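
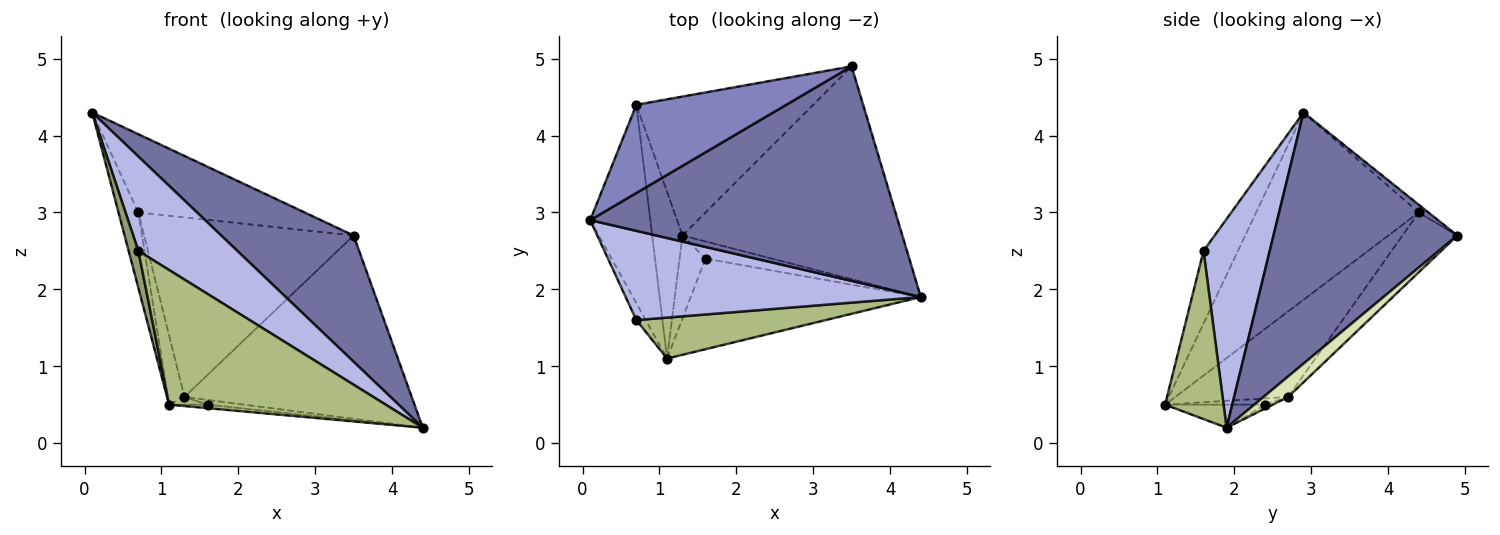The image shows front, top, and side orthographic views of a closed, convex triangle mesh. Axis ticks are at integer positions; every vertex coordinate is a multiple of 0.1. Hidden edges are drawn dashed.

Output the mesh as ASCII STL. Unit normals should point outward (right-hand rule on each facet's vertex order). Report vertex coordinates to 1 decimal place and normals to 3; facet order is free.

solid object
 facet normal 0.576 -0.415 0.705
  outer loop
   vertex 3.5 4.9 2.7
   vertex 0.1 2.9 4.3
   vertex 4.4 1.9 0.2
  endloop
 endfacet
 facet normal -0.038 0.663 0.747
  outer loop
   vertex 0.7 4.4 3.0
   vertex 0.1 2.9 4.3
   vertex 3.5 4.9 2.7
  endloop
 endfacet
 facet normal -0.946 0.115 -0.304
  outer loop
   vertex 0.7 4.4 3.0
   vertex 1.1 1.1 0.5
   vertex 0.1 2.9 4.3
  endloop
 endfacet
 facet normal 0.437 -0.654 0.618
  outer loop
   vertex 0.7 1.6 2.5
   vertex 4.4 1.9 0.2
   vertex 0.1 2.9 4.3
  endloop
 endfacet
 facet normal -0.955 -0.270 -0.124
  outer loop
   vertex 0.7 1.6 2.5
   vertex 0.1 2.9 4.3
   vertex 1.1 1.1 0.5
  endloop
 endfacet
 facet normal 0.250 -0.926 0.282
  outer loop
   vertex 0.7 1.6 2.5
   vertex 1.1 1.1 0.5
   vertex 4.4 1.9 0.2
  endloop
 endfacet
 facet normal -0.934 0.137 -0.331
  outer loop
   vertex 1.3 2.7 0.6
   vertex 1.1 1.1 0.5
   vertex 0.7 4.4 3.0
  endloop
 endfacet
 facet normal 0.070 0.651 -0.756
  outer loop
   vertex 1.3 2.7 0.6
   vertex 3.5 4.9 2.7
   vertex 4.4 1.9 0.2
  endloop
 endfacet
 facet normal -0.203 0.775 -0.599
  outer loop
   vertex 1.3 2.7 0.6
   vertex 0.7 4.4 3.0
   vertex 3.5 4.9 2.7
  endloop
 endfacet
 facet normal -0.100 0.038 -0.994
  outer loop
   vertex 1.6 2.4 0.5
   vertex 4.4 1.9 0.2
   vertex 1.1 1.1 0.5
  endloop
 endfacet
 facet normal -0.056 0.265 -0.963
  outer loop
   vertex 1.6 2.4 0.5
   vertex 1.3 2.7 0.6
   vertex 4.4 1.9 0.2
  endloop
 endfacet
 facet normal -0.233 0.090 -0.968
  outer loop
   vertex 1.6 2.4 0.5
   vertex 1.1 1.1 0.5
   vertex 1.3 2.7 0.6
  endloop
 endfacet
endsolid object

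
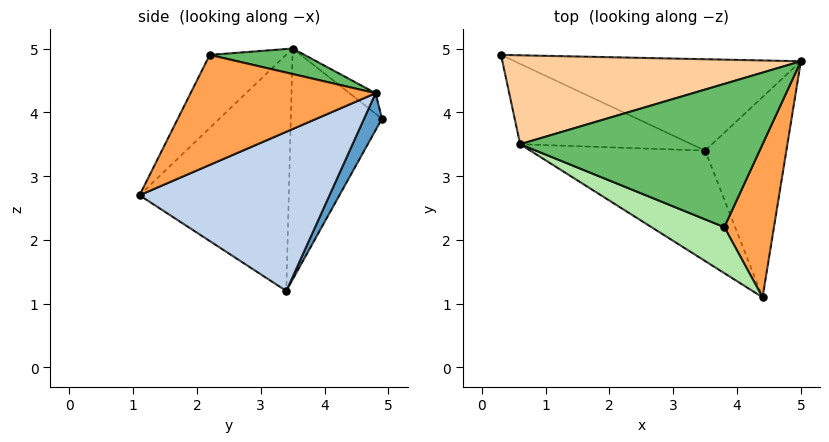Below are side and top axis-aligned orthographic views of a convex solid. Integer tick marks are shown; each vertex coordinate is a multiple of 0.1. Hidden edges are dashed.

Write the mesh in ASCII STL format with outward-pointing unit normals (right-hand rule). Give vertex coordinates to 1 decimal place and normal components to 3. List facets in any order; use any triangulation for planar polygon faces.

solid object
 facet normal 0.056 0.899 -0.433
  outer loop
   vertex 3.5 3.4 1.2
   vertex 0.3 4.9 3.9
   vertex 5.0 4.8 4.3
  endloop
 endfacet
 facet normal 0.890 0.052 -0.454
  outer loop
   vertex 3.5 3.4 1.2
   vertex 5.0 4.8 4.3
   vertex 4.4 1.1 2.7
  endloop
 endfacet
 facet normal 0.867 -0.310 0.391
  outer loop
   vertex 3.8 2.2 4.9
   vertex 4.4 1.1 2.7
   vertex 5.0 4.8 4.3
  endloop
 endfacet
 facet normal -0.054 0.610 0.791
  outer loop
   vertex 0.6 3.5 5.0
   vertex 5.0 4.8 4.3
   vertex 0.3 4.9 3.9
  endloop
 endfacet
 facet normal 0.103 0.178 0.979
  outer loop
   vertex 0.6 3.5 5.0
   vertex 3.8 2.2 4.9
   vertex 5.0 4.8 4.3
  endloop
 endfacet
 facet normal -0.344 -0.874 0.343
  outer loop
   vertex 0.6 3.5 5.0
   vertex 4.4 1.1 2.7
   vertex 3.8 2.2 4.9
  endloop
 endfacet
 facet normal -0.676 -0.539 -0.502
  outer loop
   vertex 0.6 3.5 5.0
   vertex 0.3 4.9 3.9
   vertex 3.5 3.4 1.2
  endloop
 endfacet
 facet normal -0.658 -0.575 -0.487
  outer loop
   vertex 0.6 3.5 5.0
   vertex 3.5 3.4 1.2
   vertex 4.4 1.1 2.7
  endloop
 endfacet
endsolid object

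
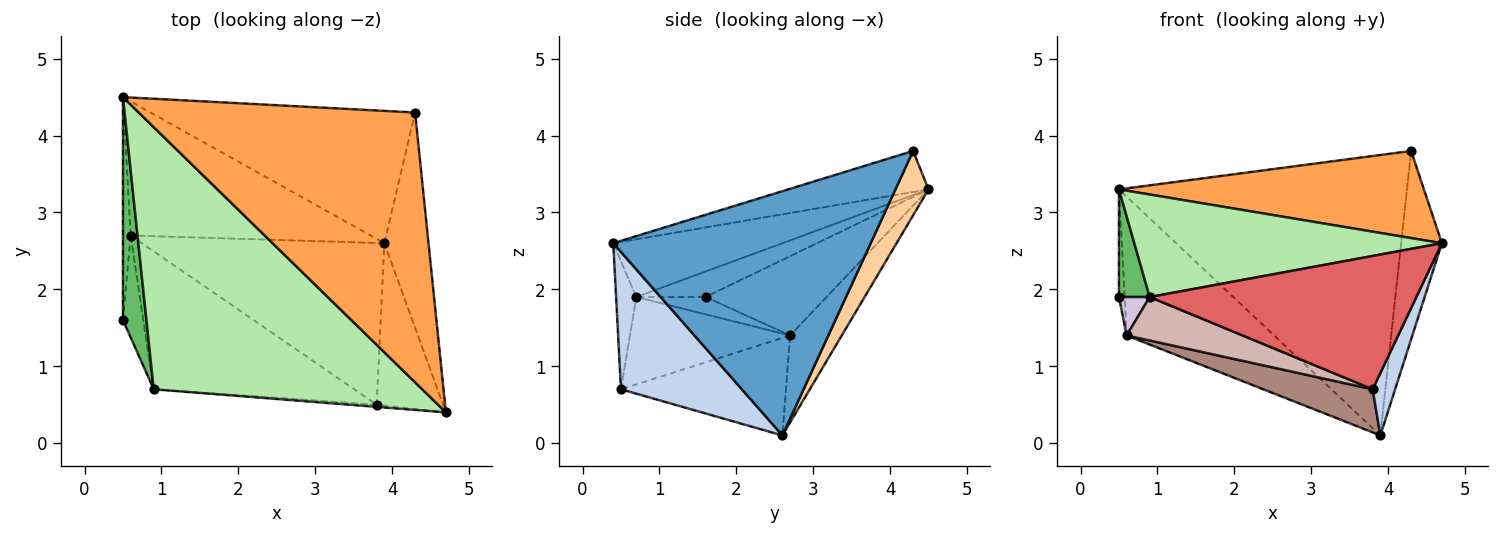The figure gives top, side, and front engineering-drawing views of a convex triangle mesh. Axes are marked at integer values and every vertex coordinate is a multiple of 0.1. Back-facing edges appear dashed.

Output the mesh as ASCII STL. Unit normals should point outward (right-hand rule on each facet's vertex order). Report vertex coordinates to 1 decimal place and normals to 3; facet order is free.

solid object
 facet normal 0.972 0.154 -0.176
  outer loop
   vertex 3.9 2.6 0.1
   vertex 4.3 4.3 3.8
   vertex 4.7 0.4 2.6
  endloop
 endfacet
 facet normal 0.888 -0.165 -0.429
  outer loop
   vertex 3.8 0.5 0.7
   vertex 3.9 2.6 0.1
   vertex 4.7 0.4 2.6
  endloop
 endfacet
 facet normal -0.140 -0.304 0.942
  outer loop
   vertex 0.5 4.5 3.3
   vertex 4.7 0.4 2.6
   vertex 4.3 4.3 3.8
  endloop
 endfacet
 facet normal 0.103 0.900 -0.424
  outer loop
   vertex 0.5 4.5 3.3
   vertex 4.3 4.3 3.8
   vertex 3.9 2.6 0.1
  endloop
 endfacet
 facet normal -0.699 -0.311 0.644
  outer loop
   vertex 0.9 0.7 1.9
   vertex 0.5 4.5 3.3
   vertex 0.5 1.6 1.9
  endloop
 endfacet
 facet normal -0.196 -0.357 0.913
  outer loop
   vertex 0.9 0.7 1.9
   vertex 4.7 0.4 2.6
   vertex 0.5 4.5 3.3
  endloop
 endfacet
 facet normal -0.076 -0.997 -0.017
  outer loop
   vertex 0.9 0.7 1.9
   vertex 3.8 0.5 0.7
   vertex 4.7 0.4 2.6
  endloop
 endfacet
 facet normal -0.994 0.047 -0.096
  outer loop
   vertex 0.6 2.7 1.4
   vertex 0.5 1.6 1.9
   vertex 0.5 4.5 3.3
  endloop
 endfacet
 facet normal -0.244 0.698 -0.674
  outer loop
   vertex 0.6 2.7 1.4
   vertex 0.5 4.5 3.3
   vertex 3.9 2.6 0.1
  endloop
 endfacet
 facet normal -0.622 -0.276 -0.733
  outer loop
   vertex 0.6 2.7 1.4
   vertex 0.9 0.7 1.9
   vertex 0.5 1.6 1.9
  endloop
 endfacet
 facet normal -0.362 -0.240 -0.901
  outer loop
   vertex 0.6 2.7 1.4
   vertex 3.9 2.6 0.1
   vertex 3.8 0.5 0.7
  endloop
 endfacet
 facet normal -0.384 -0.278 -0.881
  outer loop
   vertex 0.6 2.7 1.4
   vertex 3.8 0.5 0.7
   vertex 0.9 0.7 1.9
  endloop
 endfacet
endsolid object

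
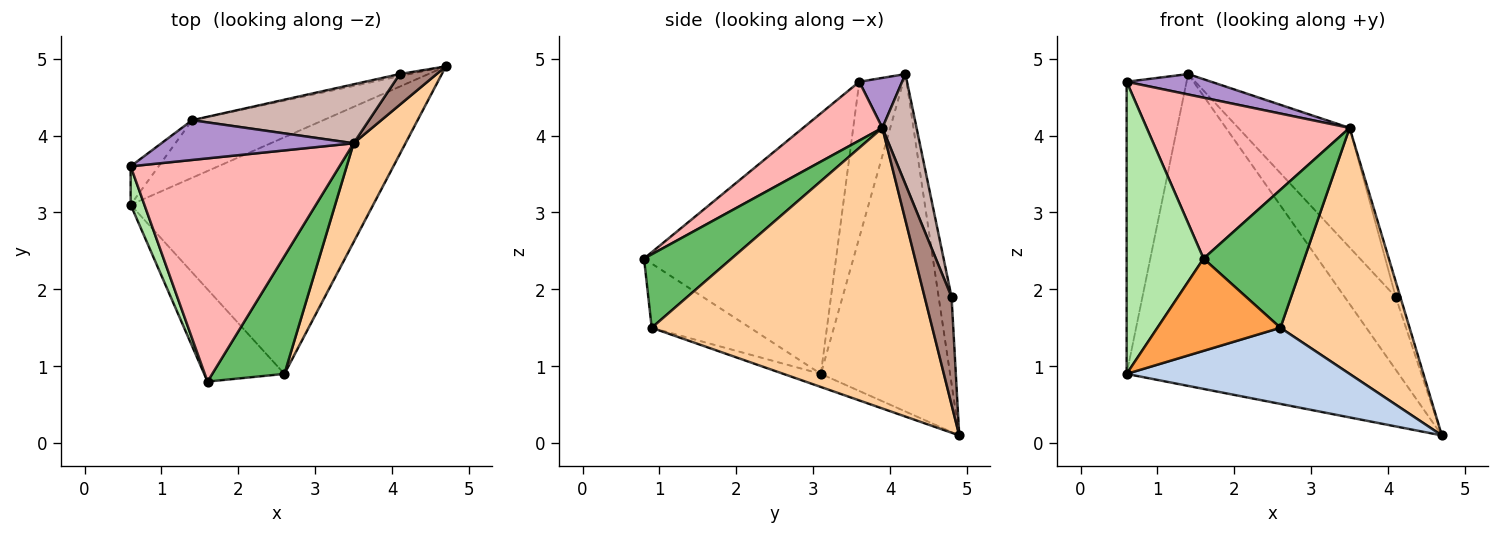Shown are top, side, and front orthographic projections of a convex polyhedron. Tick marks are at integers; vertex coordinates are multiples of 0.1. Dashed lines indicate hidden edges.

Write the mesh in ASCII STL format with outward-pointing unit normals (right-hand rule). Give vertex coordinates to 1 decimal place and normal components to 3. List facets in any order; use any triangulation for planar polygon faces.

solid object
 facet normal -0.423 0.891 -0.164
  outer loop
   vertex 1.4 4.2 4.8
   vertex 4.7 4.9 0.1
   vertex 0.6 3.1 0.9
  endloop
 endfacet
 facet normal -0.051 -0.306 -0.951
  outer loop
   vertex 2.6 0.9 1.5
   vertex 0.6 3.1 0.9
   vertex 4.7 4.9 0.1
  endloop
 endfacet
 facet normal -0.492 -0.615 -0.615
  outer loop
   vertex 2.6 0.9 1.5
   vertex 1.6 0.8 2.4
   vertex 0.6 3.1 0.9
  endloop
 endfacet
 facet normal 0.896 -0.412 0.166
  outer loop
   vertex 2.6 0.9 1.5
   vertex 4.7 4.9 0.1
   vertex 3.5 3.9 4.1
  endloop
 endfacet
 facet normal 0.551 -0.635 0.542
  outer loop
   vertex 2.6 0.9 1.5
   vertex 3.5 3.9 4.1
   vertex 1.6 0.8 2.4
  endloop
 endfacet
 facet normal -0.927 -0.371 0.049
  outer loop
   vertex 0.6 3.6 4.7
   vertex 0.6 3.1 0.9
   vertex 1.6 0.8 2.4
  endloop
 endfacet
 facet normal -0.588 0.802 -0.106
  outer loop
   vertex 0.6 3.6 4.7
   vertex 1.4 4.2 4.8
   vertex 0.6 3.1 0.9
  endloop
 endfacet
 facet normal 0.223 -0.570 0.791
  outer loop
   vertex 0.6 3.6 4.7
   vertex 1.6 0.8 2.4
   vertex 3.5 3.9 4.1
  endloop
 endfacet
 facet normal 0.225 -0.445 0.867
  outer loop
   vertex 0.6 3.6 4.7
   vertex 3.5 3.9 4.1
   vertex 1.4 4.2 4.8
  endloop
 endfacet
 facet normal -0.245 0.969 -0.028
  outer loop
   vertex 4.1 4.8 1.9
   vertex 4.7 4.9 0.1
   vertex 1.4 4.2 4.8
  endloop
 endfacet
 facet normal 0.934 0.160 0.320
  outer loop
   vertex 4.1 4.8 1.9
   vertex 3.5 3.9 4.1
   vertex 4.7 4.9 0.1
  endloop
 endfacet
 facet normal 0.266 0.865 0.426
  outer loop
   vertex 4.1 4.8 1.9
   vertex 1.4 4.2 4.8
   vertex 3.5 3.9 4.1
  endloop
 endfacet
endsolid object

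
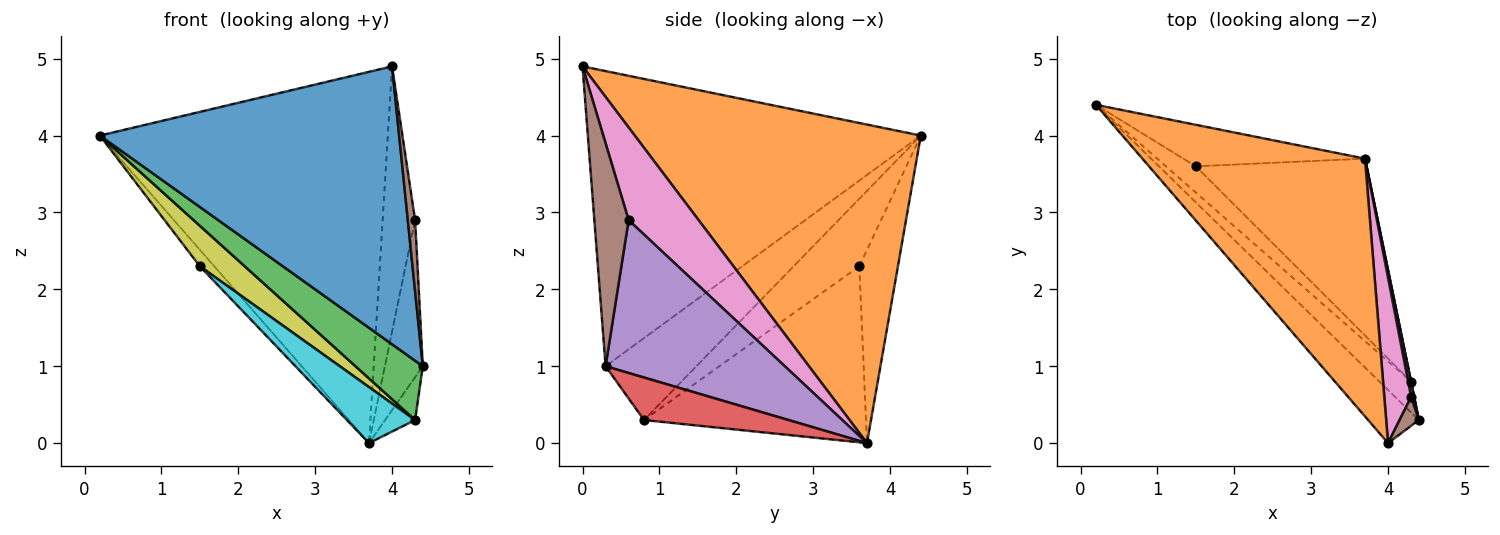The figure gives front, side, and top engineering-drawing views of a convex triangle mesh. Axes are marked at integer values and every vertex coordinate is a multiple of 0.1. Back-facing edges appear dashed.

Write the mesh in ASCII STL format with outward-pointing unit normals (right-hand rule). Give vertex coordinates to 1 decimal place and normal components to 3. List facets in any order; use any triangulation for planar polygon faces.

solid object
 facet normal -0.738 -0.663 -0.127
  outer loop
   vertex 4.0 0.0 4.9
   vertex 0.2 4.4 4.0
   vertex 4.4 0.3 1.0
  endloop
 endfacet
 facet normal 0.632 0.636 0.442
  outer loop
   vertex 4.0 0.0 4.9
   vertex 3.7 3.7 0.0
   vertex 0.2 4.4 4.0
  endloop
 endfacet
 facet normal -0.767 -0.569 -0.297
  outer loop
   vertex 4.3 0.8 0.3
   vertex 4.4 0.3 1.0
   vertex 0.2 4.4 4.0
  endloop
 endfacet
 facet normal 0.979 0.203 0.005
  outer loop
   vertex 4.3 0.8 0.3
   vertex 3.7 3.7 0.0
   vertex 4.4 0.3 1.0
  endloop
 endfacet
 facet normal 0.978 0.207 0.019
  outer loop
   vertex 4.3 0.6 2.9
   vertex 4.4 0.3 1.0
   vertex 3.7 3.7 0.0
  endloop
 endfacet
 facet normal 0.975 -0.207 0.084
  outer loop
   vertex 4.3 0.6 2.9
   vertex 4.0 0.0 4.9
   vertex 4.4 0.3 1.0
  endloop
 endfacet
 facet normal 0.877 0.407 0.254
  outer loop
   vertex 4.3 0.6 2.9
   vertex 3.7 3.7 0.0
   vertex 4.0 0.0 4.9
  endloop
 endfacet
 facet normal -0.703 0.262 -0.661
  outer loop
   vertex 1.5 3.6 2.3
   vertex 0.2 4.4 4.0
   vertex 3.7 3.7 0.0
  endloop
 endfacet
 facet normal -0.775 -0.530 -0.344
  outer loop
   vertex 1.5 3.6 2.3
   vertex 4.3 0.8 0.3
   vertex 0.2 4.4 4.0
  endloop
 endfacet
 facet normal -0.701 -0.215 -0.680
  outer loop
   vertex 1.5 3.6 2.3
   vertex 3.7 3.7 0.0
   vertex 4.3 0.8 0.3
  endloop
 endfacet
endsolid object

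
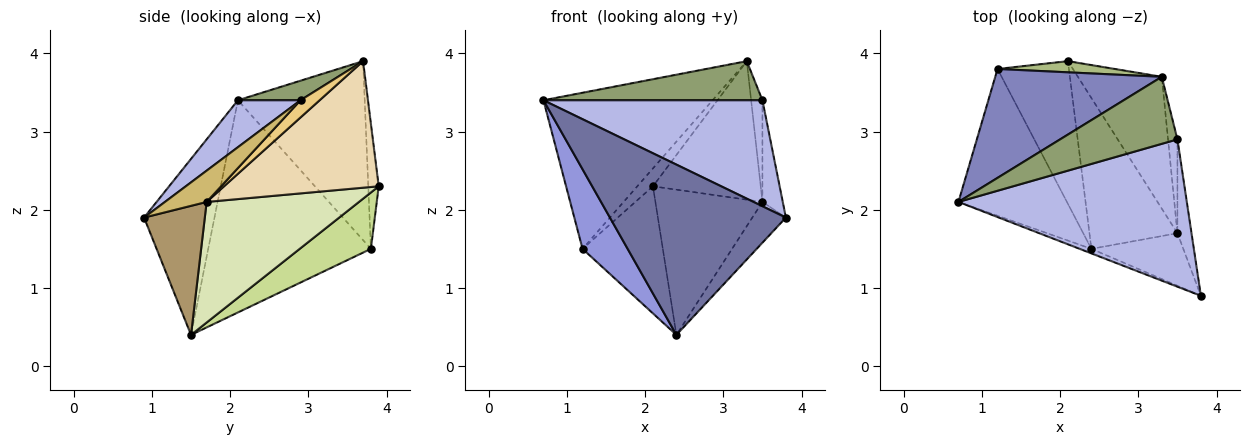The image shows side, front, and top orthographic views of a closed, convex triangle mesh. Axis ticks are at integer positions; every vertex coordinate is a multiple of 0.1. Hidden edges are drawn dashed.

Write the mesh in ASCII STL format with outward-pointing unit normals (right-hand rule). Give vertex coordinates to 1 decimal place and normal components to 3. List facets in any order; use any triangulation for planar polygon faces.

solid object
 facet normal -0.371 -0.928 -0.025
  outer loop
   vertex 2.4 1.5 0.4
   vertex 3.8 0.9 1.9
   vertex 0.7 2.1 3.4
  endloop
 endfacet
 facet normal -0.524 0.699 0.487
  outer loop
   vertex 1.2 3.8 1.5
   vertex 0.7 2.1 3.4
   vertex 3.3 3.7 3.9
  endloop
 endfacet
 facet normal -0.864 -0.240 -0.442
  outer loop
   vertex 1.2 3.8 1.5
   vertex 2.4 1.5 0.4
   vertex 0.7 2.1 3.4
  endloop
 endfacet
 facet normal 0.165 -0.576 0.801
  outer loop
   vertex 3.5 2.9 3.4
   vertex 0.7 2.1 3.4
   vertex 3.8 0.9 1.9
  endloop
 endfacet
 facet normal 0.142 -0.499 0.855
  outer loop
   vertex 3.5 2.9 3.4
   vertex 3.3 3.7 3.9
   vertex 0.7 2.1 3.4
  endloop
 endfacet
 facet normal -0.492 0.738 0.461
  outer loop
   vertex 2.1 3.9 2.3
   vertex 1.2 3.8 1.5
   vertex 3.3 3.7 3.9
  endloop
 endfacet
 facet normal 0.508 0.573 -0.643
  outer loop
   vertex 2.1 3.9 2.3
   vertex 2.4 1.5 0.4
   vertex 1.2 3.8 1.5
  endloop
 endfacet
 facet normal 0.703 0.494 -0.513
  outer loop
   vertex 3.5 1.7 2.1
   vertex 2.4 1.5 0.4
   vertex 2.1 3.9 2.3
  endloop
 endfacet
 facet normal 0.743 0.411 -0.529
  outer loop
   vertex 3.5 1.7 2.1
   vertex 3.8 0.9 1.9
   vertex 2.4 1.5 0.4
  endloop
 endfacet
 facet normal 0.833 0.406 -0.375
  outer loop
   vertex 3.5 1.7 2.1
   vertex 3.5 2.9 3.4
   vertex 3.8 0.9 1.9
  endloop
 endfacet
 facet normal 0.779 0.460 -0.425
  outer loop
   vertex 3.5 1.7 2.1
   vertex 3.3 3.7 3.9
   vertex 3.5 2.9 3.4
  endloop
 endfacet
 facet normal 0.721 0.502 -0.478
  outer loop
   vertex 3.5 1.7 2.1
   vertex 2.1 3.9 2.3
   vertex 3.3 3.7 3.9
  endloop
 endfacet
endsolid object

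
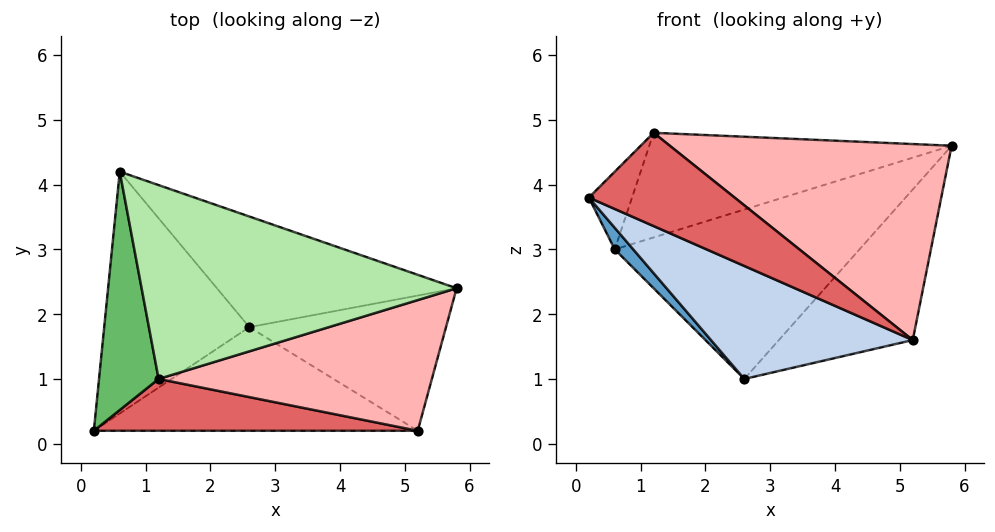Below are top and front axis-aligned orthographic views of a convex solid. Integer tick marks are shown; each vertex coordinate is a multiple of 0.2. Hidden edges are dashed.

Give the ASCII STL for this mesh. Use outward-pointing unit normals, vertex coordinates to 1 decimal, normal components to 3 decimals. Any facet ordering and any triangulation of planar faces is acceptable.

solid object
 facet normal -0.741 -0.060 -0.669
  outer loop
   vertex 2.6 1.8 1.0
   vertex 0.2 0.2 3.8
   vertex 0.6 4.2 3.0
  endloop
 endfacet
 facet normal -0.285 -0.706 -0.648
  outer loop
   vertex 2.6 1.8 1.0
   vertex 5.2 0.2 1.6
   vertex 0.2 0.2 3.8
  endloop
 endfacet
 facet normal 0.416 0.761 -0.497
  outer loop
   vertex 2.6 1.8 1.0
   vertex 0.6 4.2 3.0
   vertex 5.8 2.4 4.6
  endloop
 endfacet
 facet normal 0.522 0.635 -0.570
  outer loop
   vertex 2.6 1.8 1.0
   vertex 5.8 2.4 4.6
   vertex 5.2 0.2 1.6
  endloop
 endfacet
 facet normal -0.768 0.199 0.609
  outer loop
   vertex 1.2 1.0 4.8
   vertex 0.6 4.2 3.0
   vertex 0.2 0.2 3.8
  endloop
 endfacet
 facet normal -0.106 0.472 0.875
  outer loop
   vertex 1.2 1.0 4.8
   vertex 5.8 2.4 4.6
   vertex 0.6 4.2 3.0
  endloop
 endfacet
 facet normal 0.209 -0.855 0.475
  outer loop
   vertex 1.2 1.0 4.8
   vertex 0.2 0.2 3.8
   vertex 5.2 0.2 1.6
  endloop
 endfacet
 facet normal 0.267 -0.802 0.535
  outer loop
   vertex 1.2 1.0 4.8
   vertex 5.2 0.2 1.6
   vertex 5.8 2.4 4.6
  endloop
 endfacet
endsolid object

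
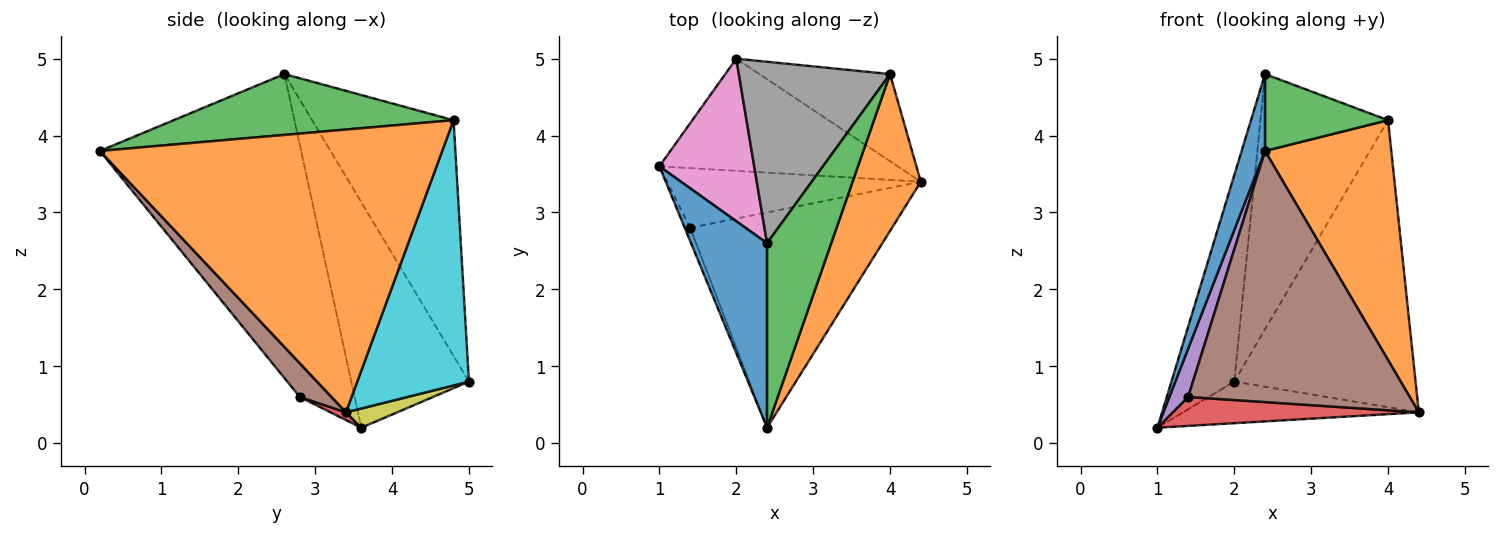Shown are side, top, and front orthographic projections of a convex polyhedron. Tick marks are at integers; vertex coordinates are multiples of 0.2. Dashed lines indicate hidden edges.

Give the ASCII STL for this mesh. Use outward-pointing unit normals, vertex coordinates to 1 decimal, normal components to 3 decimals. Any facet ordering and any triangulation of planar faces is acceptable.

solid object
 facet normal -0.957 -0.111 0.267
  outer loop
   vertex 2.4 2.6 4.8
   vertex 1.0 3.6 0.2
   vertex 2.4 0.2 3.8
  endloop
 endfacet
 facet normal 0.915 -0.337 0.221
  outer loop
   vertex 4.0 4.8 4.2
   vertex 2.4 0.2 3.8
   vertex 4.4 3.4 0.4
  endloop
 endfacet
 facet normal 0.659 -0.289 0.695
  outer loop
   vertex 4.0 4.8 4.2
   vertex 2.4 2.6 4.8
   vertex 2.4 0.2 3.8
  endloop
 endfacet
 facet normal 0.027 -0.436 -0.899
  outer loop
   vertex 1.4 2.8 0.6
   vertex 1.0 3.6 0.2
   vertex 4.4 3.4 0.4
  endloop
 endfacet
 facet normal -0.857 -0.496 -0.135
  outer loop
   vertex 1.4 2.8 0.6
   vertex 2.4 0.2 3.8
   vertex 1.0 3.6 0.2
  endloop
 endfacet
 facet normal 0.108 -0.755 -0.647
  outer loop
   vertex 1.4 2.8 0.6
   vertex 4.4 3.4 0.4
   vertex 2.4 0.2 3.8
  endloop
 endfacet
 facet normal -0.827 0.442 0.348
  outer loop
   vertex 2.0 5.0 0.8
   vertex 1.0 3.6 0.2
   vertex 2.4 2.6 4.8
  endloop
 endfacet
 facet normal -0.670 0.605 0.430
  outer loop
   vertex 2.0 5.0 0.8
   vertex 2.4 2.6 4.8
   vertex 4.0 4.8 4.2
  endloop
 endfacet
 facet normal 0.075 0.347 -0.935
  outer loop
   vertex 2.0 5.0 0.8
   vertex 4.4 3.4 0.4
   vertex 1.0 3.6 0.2
  endloop
 endfacet
 facet normal 0.508 0.824 -0.250
  outer loop
   vertex 2.0 5.0 0.8
   vertex 4.0 4.8 4.2
   vertex 4.4 3.4 0.4
  endloop
 endfacet
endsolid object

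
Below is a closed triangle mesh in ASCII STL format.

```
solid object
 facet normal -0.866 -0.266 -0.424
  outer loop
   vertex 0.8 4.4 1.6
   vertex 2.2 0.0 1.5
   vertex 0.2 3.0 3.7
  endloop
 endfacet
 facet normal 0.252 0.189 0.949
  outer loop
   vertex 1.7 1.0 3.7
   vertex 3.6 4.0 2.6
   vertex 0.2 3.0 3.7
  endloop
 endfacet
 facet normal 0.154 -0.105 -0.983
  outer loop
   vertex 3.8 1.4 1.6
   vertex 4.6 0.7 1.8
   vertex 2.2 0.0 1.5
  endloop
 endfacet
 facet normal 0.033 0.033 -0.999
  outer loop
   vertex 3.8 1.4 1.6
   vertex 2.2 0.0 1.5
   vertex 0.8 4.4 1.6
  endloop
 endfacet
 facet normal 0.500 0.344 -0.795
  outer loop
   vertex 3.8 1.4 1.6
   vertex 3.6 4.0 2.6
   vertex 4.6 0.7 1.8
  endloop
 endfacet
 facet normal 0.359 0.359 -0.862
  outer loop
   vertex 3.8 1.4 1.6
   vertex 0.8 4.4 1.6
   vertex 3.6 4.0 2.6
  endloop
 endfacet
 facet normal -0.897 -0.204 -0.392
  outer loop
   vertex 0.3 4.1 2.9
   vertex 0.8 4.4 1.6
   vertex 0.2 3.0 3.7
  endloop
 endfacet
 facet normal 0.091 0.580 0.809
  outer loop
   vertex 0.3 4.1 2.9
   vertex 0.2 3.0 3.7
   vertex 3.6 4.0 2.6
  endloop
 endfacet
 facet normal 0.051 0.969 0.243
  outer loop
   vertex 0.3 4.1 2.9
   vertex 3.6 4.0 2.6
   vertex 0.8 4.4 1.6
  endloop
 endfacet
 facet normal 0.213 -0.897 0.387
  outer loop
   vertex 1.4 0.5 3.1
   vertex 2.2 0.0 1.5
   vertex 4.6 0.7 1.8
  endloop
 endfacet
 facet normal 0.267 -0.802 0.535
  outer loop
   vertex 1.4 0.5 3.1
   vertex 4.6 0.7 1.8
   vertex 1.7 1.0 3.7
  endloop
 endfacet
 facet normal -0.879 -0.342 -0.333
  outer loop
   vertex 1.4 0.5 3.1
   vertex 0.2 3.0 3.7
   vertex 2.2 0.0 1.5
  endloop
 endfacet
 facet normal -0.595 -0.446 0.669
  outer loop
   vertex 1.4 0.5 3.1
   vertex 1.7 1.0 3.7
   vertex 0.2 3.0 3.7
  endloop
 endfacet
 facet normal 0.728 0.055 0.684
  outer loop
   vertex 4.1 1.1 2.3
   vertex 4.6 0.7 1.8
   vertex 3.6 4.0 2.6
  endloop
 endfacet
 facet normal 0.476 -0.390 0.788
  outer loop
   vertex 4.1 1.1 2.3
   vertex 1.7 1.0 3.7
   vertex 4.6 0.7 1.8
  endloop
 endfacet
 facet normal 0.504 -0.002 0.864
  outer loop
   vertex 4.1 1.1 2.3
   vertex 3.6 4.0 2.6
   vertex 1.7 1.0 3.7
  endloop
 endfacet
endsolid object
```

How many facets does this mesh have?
16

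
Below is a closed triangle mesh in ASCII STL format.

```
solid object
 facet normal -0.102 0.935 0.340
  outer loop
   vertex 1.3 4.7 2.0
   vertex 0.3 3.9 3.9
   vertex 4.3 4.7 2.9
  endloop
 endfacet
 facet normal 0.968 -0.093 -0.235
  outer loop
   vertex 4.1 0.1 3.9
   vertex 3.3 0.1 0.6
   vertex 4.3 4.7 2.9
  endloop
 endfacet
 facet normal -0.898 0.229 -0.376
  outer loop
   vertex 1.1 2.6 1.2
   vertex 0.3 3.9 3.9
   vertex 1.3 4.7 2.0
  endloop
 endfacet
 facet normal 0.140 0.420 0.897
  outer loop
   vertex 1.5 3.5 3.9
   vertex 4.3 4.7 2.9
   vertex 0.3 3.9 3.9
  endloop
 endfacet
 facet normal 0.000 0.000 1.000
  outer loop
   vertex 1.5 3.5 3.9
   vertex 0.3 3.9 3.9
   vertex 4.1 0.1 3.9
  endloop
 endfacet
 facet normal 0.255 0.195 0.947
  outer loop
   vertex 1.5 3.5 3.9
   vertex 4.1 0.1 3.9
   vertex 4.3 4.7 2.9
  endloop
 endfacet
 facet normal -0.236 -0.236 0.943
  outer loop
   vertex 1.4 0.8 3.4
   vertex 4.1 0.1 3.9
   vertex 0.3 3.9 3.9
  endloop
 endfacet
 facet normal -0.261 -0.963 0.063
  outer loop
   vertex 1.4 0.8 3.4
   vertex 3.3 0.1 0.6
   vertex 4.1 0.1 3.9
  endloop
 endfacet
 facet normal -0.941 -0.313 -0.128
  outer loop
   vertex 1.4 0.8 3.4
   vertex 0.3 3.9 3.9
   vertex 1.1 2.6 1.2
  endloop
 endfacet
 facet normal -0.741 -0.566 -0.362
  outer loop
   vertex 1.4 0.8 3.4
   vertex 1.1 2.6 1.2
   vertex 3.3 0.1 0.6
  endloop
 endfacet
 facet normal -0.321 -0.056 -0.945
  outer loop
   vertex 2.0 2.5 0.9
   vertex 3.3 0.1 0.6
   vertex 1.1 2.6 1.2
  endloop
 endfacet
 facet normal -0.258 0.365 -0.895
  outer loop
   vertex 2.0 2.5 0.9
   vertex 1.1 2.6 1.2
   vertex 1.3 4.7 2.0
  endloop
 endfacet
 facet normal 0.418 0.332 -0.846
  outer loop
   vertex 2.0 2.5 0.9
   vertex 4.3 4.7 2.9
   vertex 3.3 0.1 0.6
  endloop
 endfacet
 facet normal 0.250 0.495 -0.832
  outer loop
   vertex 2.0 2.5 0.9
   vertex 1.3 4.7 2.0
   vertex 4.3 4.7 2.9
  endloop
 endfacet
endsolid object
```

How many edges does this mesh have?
21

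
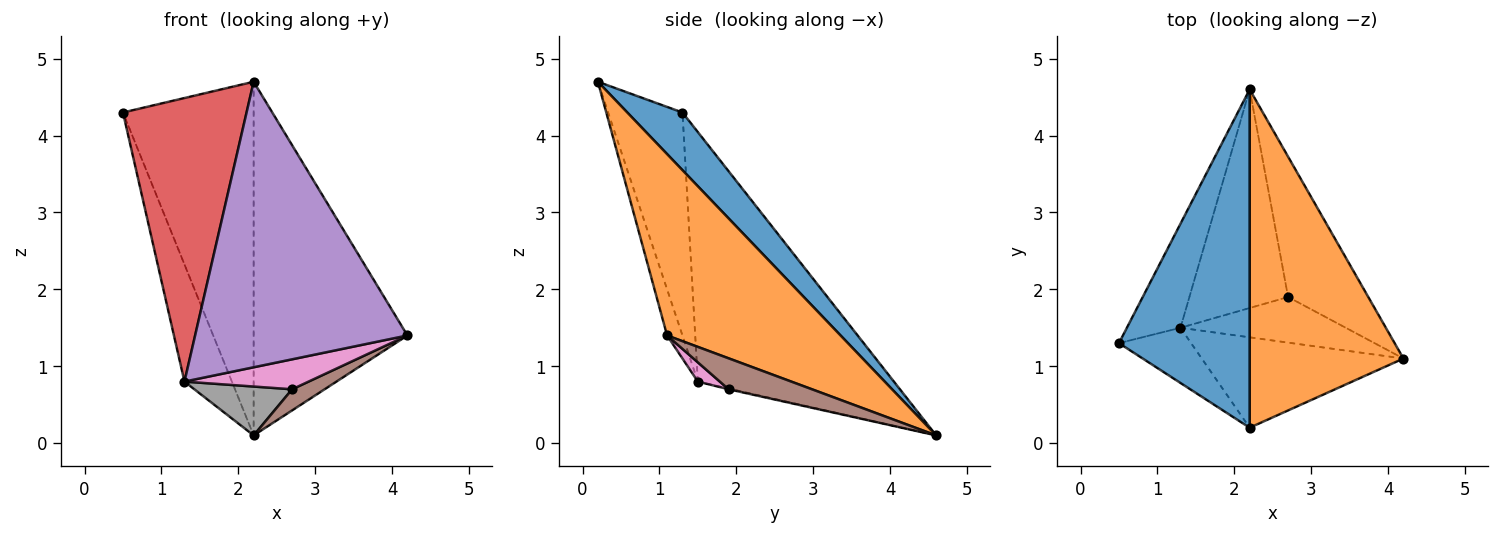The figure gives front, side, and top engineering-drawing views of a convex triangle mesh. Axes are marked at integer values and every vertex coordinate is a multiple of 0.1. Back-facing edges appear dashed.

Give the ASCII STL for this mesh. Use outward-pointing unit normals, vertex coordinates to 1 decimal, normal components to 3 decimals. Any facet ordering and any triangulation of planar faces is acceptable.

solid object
 facet normal 0.292 0.691 0.661
  outer loop
   vertex 2.2 0.2 4.7
   vertex 2.2 4.6 0.1
   vertex 0.5 1.3 4.3
  endloop
 endfacet
 facet normal 0.632 0.560 0.536
  outer loop
   vertex 2.2 0.2 4.7
   vertex 4.2 1.1 1.4
   vertex 2.2 4.6 0.1
  endloop
 endfacet
 facet normal -0.951 0.230 -0.204
  outer loop
   vertex 1.3 1.5 0.8
   vertex 0.5 1.3 4.3
   vertex 2.2 4.6 0.1
  endloop
 endfacet
 facet normal -0.508 -0.845 -0.164
  outer loop
   vertex 1.3 1.5 0.8
   vertex 2.2 0.2 4.7
   vertex 0.5 1.3 4.3
  endloop
 endfacet
 facet normal -0.069 -0.951 -0.301
  outer loop
   vertex 1.3 1.5 0.8
   vertex 4.2 1.1 1.4
   vertex 2.2 0.2 4.7
  endloop
 endfacet
 facet normal 0.357 -0.139 -0.924
  outer loop
   vertex 2.7 1.9 0.7
   vertex 2.2 4.6 0.1
   vertex 4.2 1.1 1.4
  endloop
 endfacet
 facet normal 0.097 -0.547 -0.832
  outer loop
   vertex 2.7 1.9 0.7
   vertex 4.2 1.1 1.4
   vertex 1.3 1.5 0.8
  endloop
 endfacet
 facet normal -0.007 -0.218 -0.976
  outer loop
   vertex 2.7 1.9 0.7
   vertex 1.3 1.5 0.8
   vertex 2.2 4.6 0.1
  endloop
 endfacet
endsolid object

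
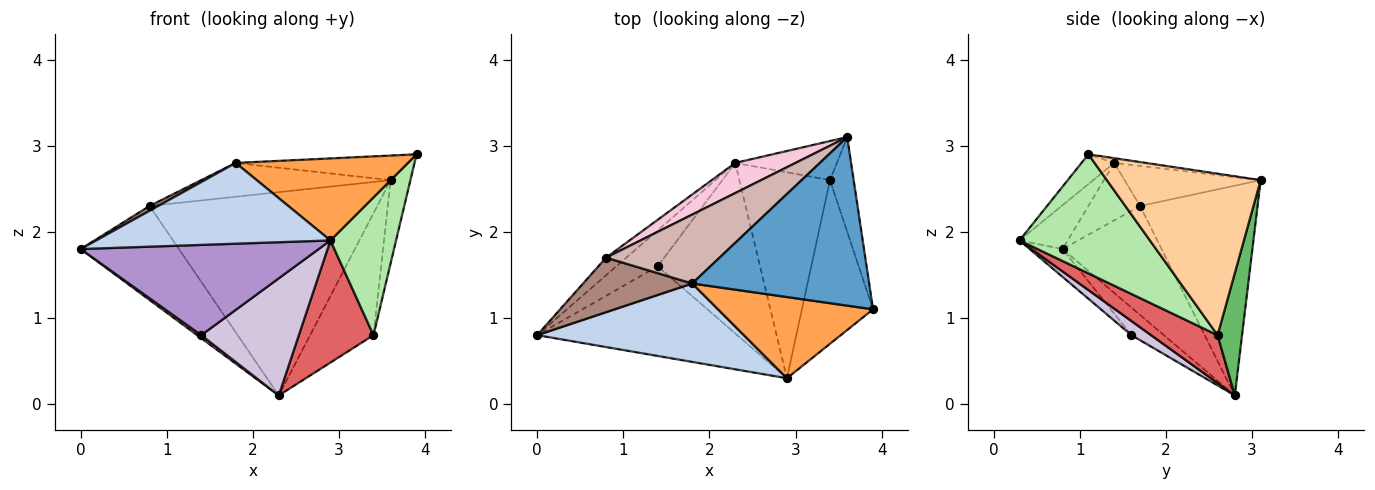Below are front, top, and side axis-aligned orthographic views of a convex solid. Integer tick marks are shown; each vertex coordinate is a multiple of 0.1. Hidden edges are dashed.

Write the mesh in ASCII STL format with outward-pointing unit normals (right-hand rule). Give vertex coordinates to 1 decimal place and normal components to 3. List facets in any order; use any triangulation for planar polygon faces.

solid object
 facet normal -0.026 0.144 0.989
  outer loop
   vertex 1.8 1.4 2.8
   vertex 3.9 1.1 2.9
   vertex 3.6 3.1 2.6
  endloop
 endfacet
 facet normal -0.146 -0.710 0.689
  outer loop
   vertex 1.8 1.4 2.8
   vertex 0.0 0.8 1.8
   vertex 2.9 0.3 1.9
  endloop
 endfacet
 facet normal -0.134 -0.704 0.697
  outer loop
   vertex 1.8 1.4 2.8
   vertex 2.9 0.3 1.9
   vertex 3.9 1.1 2.9
  endloop
 endfacet
 facet normal 0.982 0.126 -0.144
  outer loop
   vertex 3.4 2.6 0.8
   vertex 3.6 3.1 2.6
   vertex 3.9 1.1 2.9
  endloop
 endfacet
 facet normal 0.345 0.894 -0.287
  outer loop
   vertex 3.4 2.6 0.8
   vertex 2.3 2.8 0.1
   vertex 3.6 3.1 2.6
  endloop
 endfacet
 facet normal 0.788 -0.397 -0.471
  outer loop
   vertex 3.4 2.6 0.8
   vertex 3.9 1.1 2.9
   vertex 2.9 0.3 1.9
  endloop
 endfacet
 facet normal 0.414 -0.464 -0.783
  outer loop
   vertex 3.4 2.6 0.8
   vertex 2.9 0.3 1.9
   vertex 2.3 2.8 0.1
  endloop
 endfacet
 facet normal -0.553 -0.069 -0.830
  outer loop
   vertex 1.4 1.6 0.8
   vertex 0.0 0.8 1.8
   vertex 2.3 2.8 0.1
  endloop
 endfacet
 facet normal -0.098 -0.706 -0.701
  outer loop
   vertex 1.4 1.6 0.8
   vertex 2.9 0.3 1.9
   vertex 0.0 0.8 1.8
  endloop
 endfacet
 facet normal 0.113 -0.563 -0.819
  outer loop
   vertex 1.4 1.6 0.8
   vertex 2.3 2.8 0.1
   vertex 2.9 0.3 1.9
  endloop
 endfacet
 facet normal -0.464 -0.077 0.882
  outer loop
   vertex 0.8 1.7 2.3
   vertex 0.0 0.8 1.8
   vertex 1.8 1.4 2.8
  endloop
 endfacet
 facet normal -0.302 0.420 0.856
  outer loop
   vertex 0.8 1.7 2.3
   vertex 1.8 1.4 2.8
   vertex 3.6 3.1 2.6
  endloop
 endfacet
 facet normal -0.704 0.698 -0.131
  outer loop
   vertex 0.8 1.7 2.3
   vertex 2.3 2.8 0.1
   vertex 0.0 0.8 1.8
  endloop
 endfacet
 facet normal -0.455 0.881 0.131
  outer loop
   vertex 0.8 1.7 2.3
   vertex 3.6 3.1 2.6
   vertex 2.3 2.8 0.1
  endloop
 endfacet
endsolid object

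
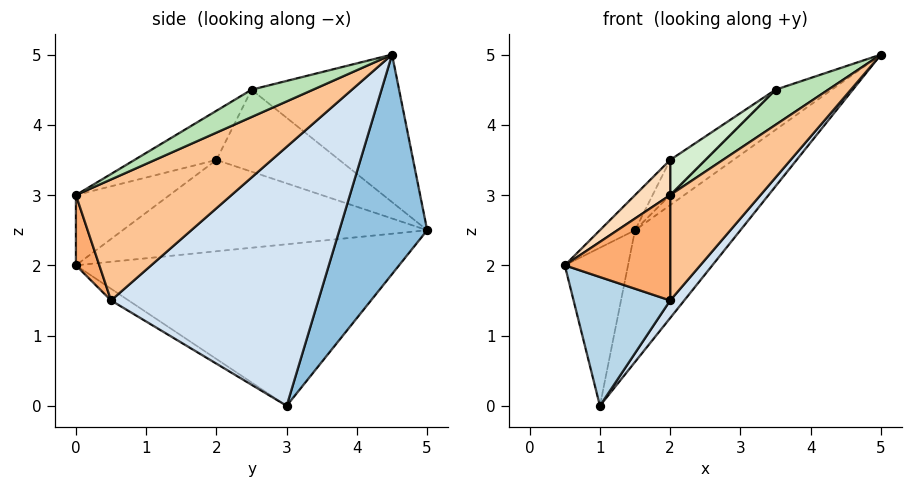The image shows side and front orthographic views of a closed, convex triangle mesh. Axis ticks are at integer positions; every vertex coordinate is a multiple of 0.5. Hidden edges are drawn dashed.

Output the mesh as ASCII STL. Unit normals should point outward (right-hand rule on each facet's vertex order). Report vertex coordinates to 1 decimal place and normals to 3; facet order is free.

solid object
 facet normal -0.981 0.192 0.043
  outer loop
   vertex 1.0 3.0 0.0
   vertex 0.5 0.0 2.0
   vertex 1.5 5.0 2.5
  endloop
 endfacet
 facet normal 0.514 0.617 -0.596
  outer loop
   vertex 1.0 3.0 0.0
   vertex 1.5 5.0 2.5
   vertex 5.0 4.5 5.0
  endloop
 endfacet
 facet normal -0.098 -0.541 -0.836
  outer loop
   vertex 2.0 0.5 1.5
   vertex 0.5 0.0 2.0
   vertex 1.0 3.0 0.0
  endloop
 endfacet
 facet normal 0.788 -0.053 -0.614
  outer loop
   vertex 2.0 0.5 1.5
   vertex 1.0 3.0 0.0
   vertex 5.0 4.5 5.0
  endloop
 endfacet
 facet normal -0.760 0.088 0.643
  outer loop
   vertex 2.0 2.0 3.5
   vertex 1.5 5.0 2.5
   vertex 0.5 0.0 2.0
  endloop
 endfacet
 facet normal 0.206 -0.928 -0.309
  outer loop
   vertex 2.0 0.0 3.0
   vertex 0.5 0.0 2.0
   vertex 2.0 0.5 1.5
  endloop
 endfacet
 facet normal 0.853 -0.495 -0.165
  outer loop
   vertex 2.0 0.0 3.0
   vertex 2.0 0.5 1.5
   vertex 5.0 4.5 5.0
  endloop
 endfacet
 facet normal -0.543 -0.204 0.815
  outer loop
   vertex 2.0 0.0 3.0
   vertex 2.0 2.0 3.5
   vertex 0.5 0.0 2.0
  endloop
 endfacet
 facet normal -0.548 0.209 0.810
  outer loop
   vertex 3.5 2.5 4.5
   vertex 5.0 4.5 5.0
   vertex 1.5 5.0 2.5
  endloop
 endfacet
 facet normal -0.585 0.167 0.794
  outer loop
   vertex 3.5 2.5 4.5
   vertex 1.5 5.0 2.5
   vertex 2.0 2.0 3.5
  endloop
 endfacet
 facet normal 0.722 -0.619 0.309
  outer loop
   vertex 3.5 2.5 4.5
   vertex 2.0 0.0 3.0
   vertex 5.0 4.5 5.0
  endloop
 endfacet
 facet normal -0.493 -0.211 0.844
  outer loop
   vertex 3.5 2.5 4.5
   vertex 2.0 2.0 3.5
   vertex 2.0 0.0 3.0
  endloop
 endfacet
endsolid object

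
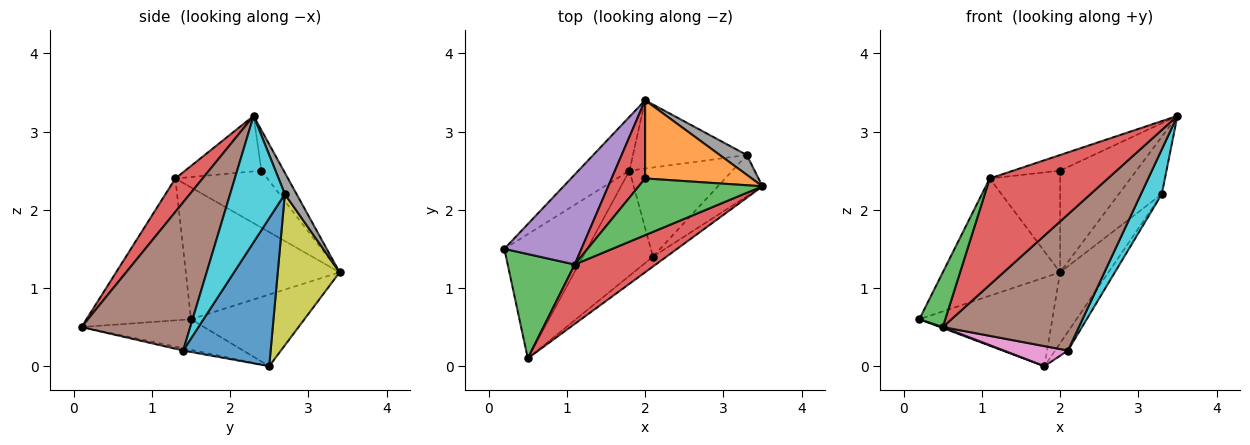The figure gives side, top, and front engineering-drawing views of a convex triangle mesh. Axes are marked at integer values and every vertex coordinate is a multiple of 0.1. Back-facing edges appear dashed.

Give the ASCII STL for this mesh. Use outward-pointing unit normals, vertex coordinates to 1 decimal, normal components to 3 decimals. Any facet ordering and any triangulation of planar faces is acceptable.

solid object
 facet normal -0.347 -0.007 -0.938
  outer loop
   vertex 1.8 2.5 0.0
   vertex 0.5 0.1 0.5
   vertex 0.2 1.5 0.6
  endloop
 endfacet
 facet normal -0.589 0.691 -0.420
  outer loop
   vertex 2.0 3.4 1.2
   vertex 1.8 2.5 0.0
   vertex 0.2 1.5 0.6
  endloop
 endfacet
 facet normal -0.882 -0.219 0.417
  outer loop
   vertex 1.1 1.3 2.4
   vertex 0.2 1.5 0.6
   vertex 0.5 0.1 0.5
  endloop
 endfacet
 facet normal 0.197 -0.856 0.478
  outer loop
   vertex 1.1 1.3 2.4
   vertex 0.5 0.1 0.5
   vertex 3.5 2.3 3.2
  endloop
 endfacet
 facet normal -0.721 0.550 0.422
  outer loop
   vertex 1.1 1.3 2.4
   vertex 2.0 3.4 1.2
   vertex 0.2 1.5 0.6
  endloop
 endfacet
 facet normal 0.623 -0.780 -0.057
  outer loop
   vertex 2.1 1.4 0.2
   vertex 3.5 2.3 3.2
   vertex 0.5 0.1 0.5
  endloop
 endfacet
 facet normal -0.032 -0.187 -0.982
  outer loop
   vertex 2.1 1.4 0.2
   vertex 0.5 0.1 0.5
   vertex 1.8 2.5 0.0
  endloop
 endfacet
 facet normal 0.250 0.915 0.316
  outer loop
   vertex 3.3 2.7 2.2
   vertex 2.0 3.4 1.2
   vertex 3.5 2.3 3.2
  endloop
 endfacet
 facet normal 0.678 0.530 -0.510
  outer loop
   vertex 3.3 2.7 2.2
   vertex 1.8 2.5 0.0
   vertex 2.0 3.4 1.2
  endloop
 endfacet
 facet normal 0.888 -0.338 -0.313
  outer loop
   vertex 3.3 2.7 2.2
   vertex 3.5 2.3 3.2
   vertex 2.1 1.4 0.2
  endloop
 endfacet
 facet normal 0.815 0.119 -0.567
  outer loop
   vertex 3.3 2.7 2.2
   vertex 2.1 1.4 0.2
   vertex 1.8 2.5 0.0
  endloop
 endfacet
 facet normal -0.226 0.772 0.594
  outer loop
   vertex 2.0 2.4 2.5
   vertex 3.5 2.3 3.2
   vertex 2.0 3.4 1.2
  endloop
 endfacet
 facet normal -0.397 0.244 0.885
  outer loop
   vertex 2.0 2.4 2.5
   vertex 1.1 1.3 2.4
   vertex 3.5 2.3 3.2
  endloop
 endfacet
 facet normal -0.720 0.550 0.423
  outer loop
   vertex 2.0 2.4 2.5
   vertex 2.0 3.4 1.2
   vertex 1.1 1.3 2.4
  endloop
 endfacet
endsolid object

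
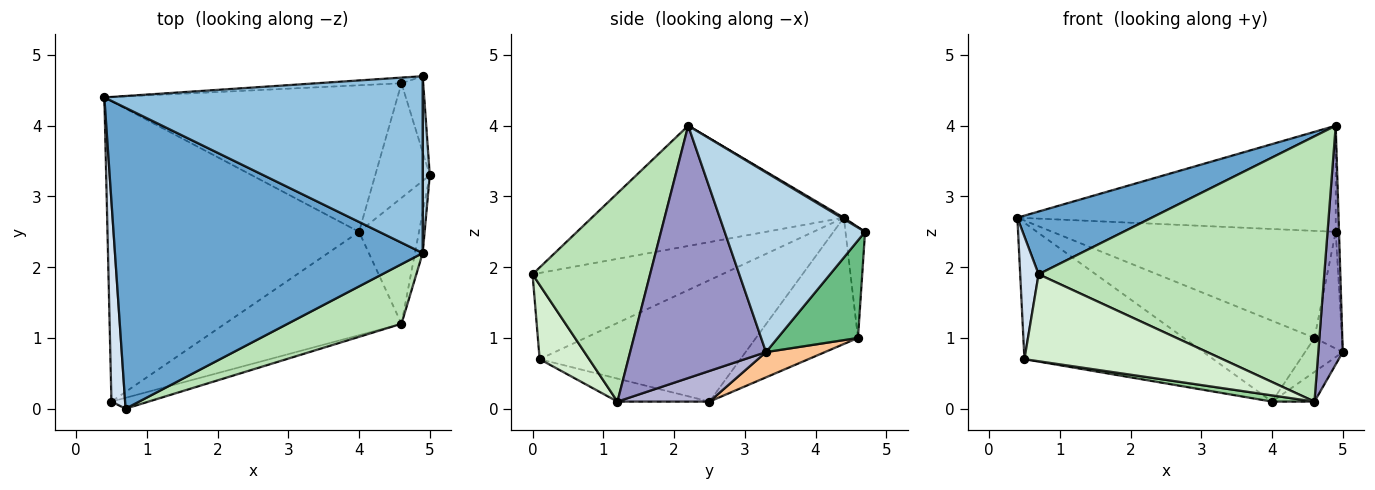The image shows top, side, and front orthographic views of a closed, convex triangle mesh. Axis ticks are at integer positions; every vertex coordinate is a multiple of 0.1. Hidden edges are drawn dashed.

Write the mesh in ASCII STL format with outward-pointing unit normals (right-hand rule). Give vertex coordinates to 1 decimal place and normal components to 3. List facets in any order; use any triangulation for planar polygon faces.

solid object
 facet normal -0.357 -0.191 0.914
  outer loop
   vertex 4.9 2.2 4.0
   vertex 0.4 4.4 2.7
   vertex 0.7 0.0 1.9
  endloop
 endfacet
 facet normal 0.004 0.514 0.857
  outer loop
   vertex 4.9 4.7 2.5
   vertex 0.4 4.4 2.7
   vertex 4.9 2.2 4.0
  endloop
 endfacet
 facet normal 0.999 0.024 0.039
  outer loop
   vertex 4.9 4.7 2.5
   vertex 4.9 2.2 4.0
   vertex 5.0 3.3 0.8
  endloop
 endfacet
 facet normal -0.983 -0.095 0.156
  outer loop
   vertex 0.5 0.1 0.7
   vertex 0.7 0.0 1.9
   vertex 0.4 4.4 2.7
  endloop
 endfacet
 facet normal -0.402 0.378 -0.834
  outer loop
   vertex 4.0 2.5 0.1
   vertex 0.5 0.1 0.7
   vertex 0.4 4.4 2.7
  endloop
 endfacet
 facet normal -0.353 0.452 -0.819
  outer loop
   vertex 4.6 4.6 1.0
   vertex 4.0 2.5 0.1
   vertex 0.4 4.4 2.7
  endloop
 endfacet
 facet normal 0.406 0.260 -0.876
  outer loop
   vertex 4.6 4.6 1.0
   vertex 5.0 3.3 0.8
   vertex 4.0 2.5 0.1
  endloop
 endfacet
 facet normal -0.069 0.996 -0.053
  outer loop
   vertex 4.6 4.6 1.0
   vertex 0.4 4.4 2.7
   vertex 4.9 4.7 2.5
  endloop
 endfacet
 facet normal 0.926 0.317 -0.206
  outer loop
   vertex 4.6 4.6 1.0
   vertex 4.9 4.7 2.5
   vertex 5.0 3.3 0.8
  endloop
 endfacet
 facet normal -0.129 -0.059 -0.990
  outer loop
   vertex 4.6 1.2 0.1
   vertex 0.5 0.1 0.7
   vertex 4.0 2.5 0.1
  endloop
 endfacet
 facet normal 0.373 -0.905 0.204
  outer loop
   vertex 4.6 1.2 0.1
   vertex 4.9 2.2 4.0
   vertex 0.7 0.0 1.9
  endloop
 endfacet
 facet normal 0.241 -0.963 -0.120
  outer loop
   vertex 4.6 1.2 0.1
   vertex 0.7 0.0 1.9
   vertex 0.5 0.1 0.7
  endloop
 endfacet
 facet normal 0.984 -0.177 -0.030
  outer loop
   vertex 4.6 1.2 0.1
   vertex 5.0 3.3 0.8
   vertex 4.9 2.2 4.0
  endloop
 endfacet
 facet normal 0.445 0.206 -0.871
  outer loop
   vertex 4.6 1.2 0.1
   vertex 4.0 2.5 0.1
   vertex 5.0 3.3 0.8
  endloop
 endfacet
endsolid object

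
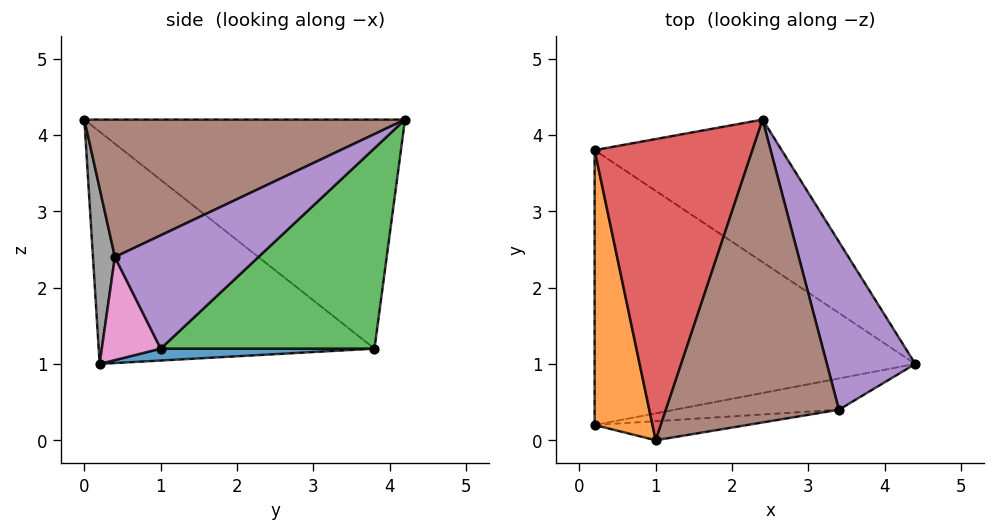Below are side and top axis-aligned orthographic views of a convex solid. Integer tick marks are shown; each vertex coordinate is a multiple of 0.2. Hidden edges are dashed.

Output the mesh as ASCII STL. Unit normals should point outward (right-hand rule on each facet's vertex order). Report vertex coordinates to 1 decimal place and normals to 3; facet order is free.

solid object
 facet normal 0.037 0.055 -0.998
  outer loop
   vertex 0.2 0.2 1.0
   vertex 0.2 3.8 1.2
   vertex 4.4 1.0 1.2
  endloop
 endfacet
 facet normal -0.970 -0.013 0.242
  outer loop
   vertex 1.0 0.0 4.2
   vertex 0.2 3.8 1.2
   vertex 0.2 0.2 1.0
  endloop
 endfacet
 facet normal 0.493 0.739 -0.460
  outer loop
   vertex 2.4 4.2 4.2
   vertex 4.4 1.0 1.2
   vertex 0.2 3.8 1.2
  endloop
 endfacet
 facet normal -0.794 0.265 0.547
  outer loop
   vertex 2.4 4.2 4.2
   vertex 0.2 3.8 1.2
   vertex 1.0 0.0 4.2
  endloop
 endfacet
 facet normal 0.786 -0.084 0.613
  outer loop
   vertex 3.4 0.4 2.4
   vertex 4.4 1.0 1.2
   vertex 2.4 4.2 4.2
  endloop
 endfacet
 facet normal 0.609 -0.203 0.767
  outer loop
   vertex 3.4 0.4 2.4
   vertex 2.4 4.2 4.2
   vertex 1.0 0.0 4.2
  endloop
 endfacet
 facet normal 0.192 -0.932 -0.306
  outer loop
   vertex 3.4 0.4 2.4
   vertex 0.2 0.2 1.0
   vertex 4.4 1.0 1.2
  endloop
 endfacet
 facet normal 0.100 -0.991 -0.087
  outer loop
   vertex 3.4 0.4 2.4
   vertex 1.0 0.0 4.2
   vertex 0.2 0.2 1.0
  endloop
 endfacet
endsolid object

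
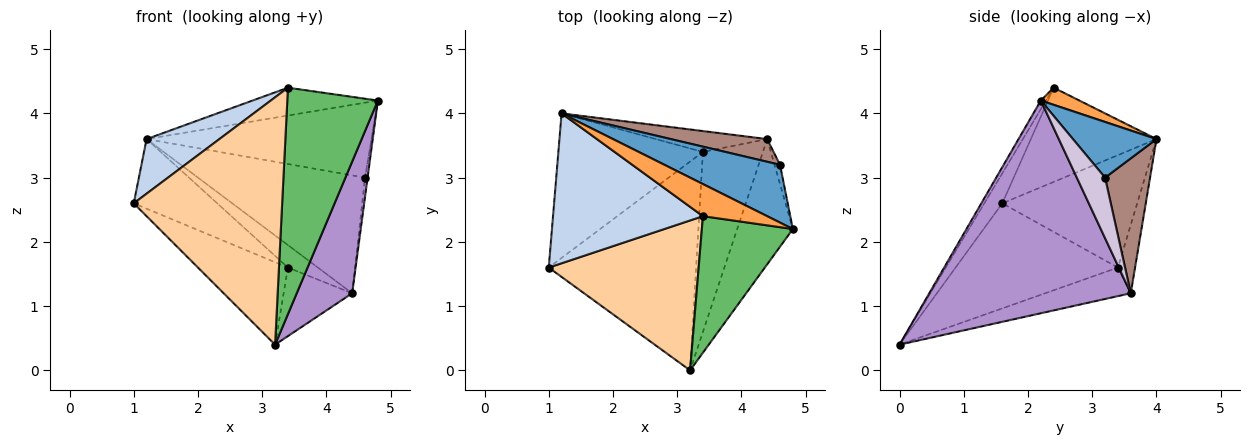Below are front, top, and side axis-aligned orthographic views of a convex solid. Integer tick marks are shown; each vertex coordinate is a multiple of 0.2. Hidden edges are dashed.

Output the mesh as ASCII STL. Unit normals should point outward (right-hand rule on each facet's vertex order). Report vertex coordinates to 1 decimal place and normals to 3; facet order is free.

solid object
 facet normal 0.282 0.760 0.586
  outer loop
   vertex 4.6 3.2 3.0
   vertex 1.2 4.0 3.6
   vertex 4.8 2.2 4.2
  endloop
 endfacet
 facet normal -0.509 -0.295 0.809
  outer loop
   vertex 3.4 2.4 4.4
   vertex 1.2 4.0 3.6
   vertex 1.0 1.6 2.6
  endloop
 endfacet
 facet normal 0.198 0.642 0.741
  outer loop
   vertex 3.4 2.4 4.4
   vertex 4.8 2.2 4.2
   vertex 1.2 4.0 3.6
  endloop
 endfacet
 facet normal -0.103 -0.851 0.516
  outer loop
   vertex 3.4 2.4 4.4
   vertex 1.0 1.6 2.6
   vertex 3.2 0.0 0.4
  endloop
 endfacet
 facet normal -0.049 -0.855 0.516
  outer loop
   vertex 3.4 2.4 4.4
   vertex 3.2 0.0 0.4
   vertex 4.8 2.2 4.2
  endloop
 endfacet
 facet normal -0.574 0.355 -0.738
  outer loop
   vertex 3.4 3.4 1.6
   vertex 1.0 1.6 2.6
   vertex 1.2 4.0 3.6
  endloop
 endfacet
 facet normal -0.553 0.306 -0.775
  outer loop
   vertex 3.4 3.4 1.6
   vertex 3.2 0.0 0.4
   vertex 1.0 1.6 2.6
  endloop
 endfacet
 facet normal -0.407 0.325 -0.854
  outer loop
   vertex 4.4 3.6 1.2
   vertex 3.2 0.0 0.4
   vertex 3.4 3.4 1.6
  endloop
 endfacet
 facet normal 0.935 -0.257 -0.245
  outer loop
   vertex 4.4 3.6 1.2
   vertex 4.8 2.2 4.2
   vertex 3.2 0.0 0.4
  endloop
 endfacet
 facet normal 0.992 0.090 -0.090
  outer loop
   vertex 4.4 3.6 1.2
   vertex 4.6 3.2 3.0
   vertex 4.8 2.2 4.2
  endloop
 endfacet
 facet normal 0.256 0.949 0.183
  outer loop
   vertex 4.4 3.6 1.2
   vertex 1.2 4.0 3.6
   vertex 4.6 3.2 3.0
  endloop
 endfacet
 facet normal -0.386 0.676 -0.628
  outer loop
   vertex 4.4 3.6 1.2
   vertex 3.4 3.4 1.6
   vertex 1.2 4.0 3.6
  endloop
 endfacet
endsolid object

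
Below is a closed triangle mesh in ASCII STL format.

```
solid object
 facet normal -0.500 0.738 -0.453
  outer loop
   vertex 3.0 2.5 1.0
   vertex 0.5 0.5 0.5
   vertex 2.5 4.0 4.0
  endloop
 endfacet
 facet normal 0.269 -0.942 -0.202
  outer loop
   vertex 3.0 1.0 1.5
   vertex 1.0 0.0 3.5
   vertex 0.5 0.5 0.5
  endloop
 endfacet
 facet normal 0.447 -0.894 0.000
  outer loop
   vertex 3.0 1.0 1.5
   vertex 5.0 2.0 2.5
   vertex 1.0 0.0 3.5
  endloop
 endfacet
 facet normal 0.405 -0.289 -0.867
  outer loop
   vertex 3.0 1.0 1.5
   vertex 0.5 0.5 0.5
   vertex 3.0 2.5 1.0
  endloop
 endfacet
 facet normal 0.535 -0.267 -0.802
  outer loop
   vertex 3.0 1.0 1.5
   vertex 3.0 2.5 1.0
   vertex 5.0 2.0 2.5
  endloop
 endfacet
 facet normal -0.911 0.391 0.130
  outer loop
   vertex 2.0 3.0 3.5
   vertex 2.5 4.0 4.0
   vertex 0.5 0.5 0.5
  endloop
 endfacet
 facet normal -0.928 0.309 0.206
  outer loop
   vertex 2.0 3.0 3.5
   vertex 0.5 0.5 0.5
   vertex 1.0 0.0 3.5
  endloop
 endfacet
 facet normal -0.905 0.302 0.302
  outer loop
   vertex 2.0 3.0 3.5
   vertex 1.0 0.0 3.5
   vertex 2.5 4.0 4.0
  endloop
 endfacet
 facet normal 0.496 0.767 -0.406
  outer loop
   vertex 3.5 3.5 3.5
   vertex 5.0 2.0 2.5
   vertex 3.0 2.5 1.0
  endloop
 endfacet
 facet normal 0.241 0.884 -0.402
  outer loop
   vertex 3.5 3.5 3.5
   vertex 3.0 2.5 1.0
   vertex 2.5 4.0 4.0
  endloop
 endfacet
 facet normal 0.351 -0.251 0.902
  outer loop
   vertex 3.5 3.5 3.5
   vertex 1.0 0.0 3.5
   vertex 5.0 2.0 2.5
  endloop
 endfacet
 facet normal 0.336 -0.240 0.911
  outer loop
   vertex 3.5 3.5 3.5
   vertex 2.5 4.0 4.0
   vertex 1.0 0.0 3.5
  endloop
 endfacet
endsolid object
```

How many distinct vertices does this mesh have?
8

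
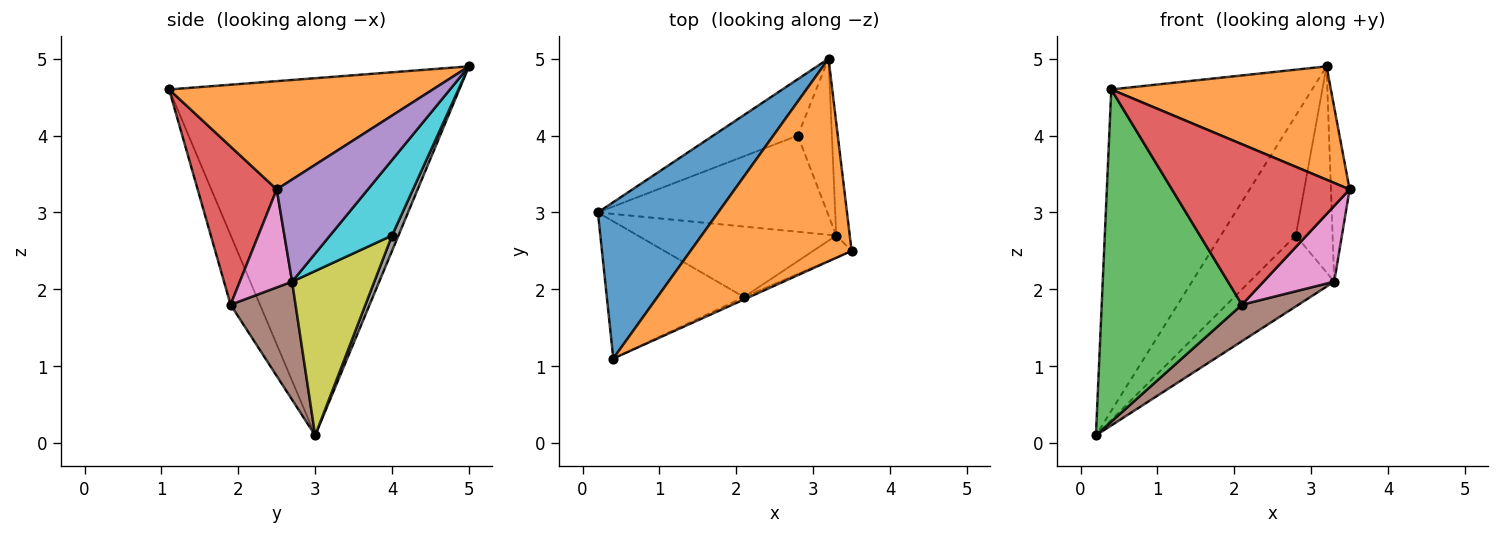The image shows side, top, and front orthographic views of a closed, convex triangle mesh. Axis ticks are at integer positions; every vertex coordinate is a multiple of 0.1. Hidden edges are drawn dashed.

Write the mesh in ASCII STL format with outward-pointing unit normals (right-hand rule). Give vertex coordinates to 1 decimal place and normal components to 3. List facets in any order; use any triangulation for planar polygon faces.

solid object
 facet normal -0.792 0.548 0.267
  outer loop
   vertex 0.4 1.1 4.6
   vertex 3.2 5.0 4.9
   vertex 0.2 3.0 0.1
  endloop
 endfacet
 facet normal 0.506 -0.421 0.753
  outer loop
   vertex 0.4 1.1 4.6
   vertex 3.5 2.5 3.3
   vertex 3.2 5.0 4.9
  endloop
 endfacet
 facet normal -0.190 -0.907 -0.375
  outer loop
   vertex 2.1 1.9 1.8
   vertex 0.4 1.1 4.6
   vertex 0.2 3.0 0.1
  endloop
 endfacet
 facet normal 0.407 -0.913 -0.014
  outer loop
   vertex 2.1 1.9 1.8
   vertex 3.5 2.5 3.3
   vertex 0.4 1.1 4.6
  endloop
 endfacet
 facet normal 0.972 0.199 -0.129
  outer loop
   vertex 3.3 2.7 2.1
   vertex 3.2 5.0 4.9
   vertex 3.5 2.5 3.3
  endloop
 endfacet
 facet normal 0.467 -0.406 -0.785
  outer loop
   vertex 3.3 2.7 2.1
   vertex 2.1 1.9 1.8
   vertex 0.2 3.0 0.1
  endloop
 endfacet
 facet normal 0.579 -0.783 -0.227
  outer loop
   vertex 3.3 2.7 2.1
   vertex 3.5 2.5 3.3
   vertex 2.1 1.9 1.8
  endloop
 endfacet
 facet normal 0.077 0.902 -0.424
  outer loop
   vertex 2.8 4.0 2.7
   vertex 0.2 3.0 0.1
   vertex 3.2 5.0 4.9
  endloop
 endfacet
 facet normal 0.500 0.514 -0.697
  outer loop
   vertex 2.8 4.0 2.7
   vertex 3.3 2.7 2.1
   vertex 0.2 3.0 0.1
  endloop
 endfacet
 facet normal 0.802 0.475 -0.362
  outer loop
   vertex 2.8 4.0 2.7
   vertex 3.2 5.0 4.9
   vertex 3.3 2.7 2.1
  endloop
 endfacet
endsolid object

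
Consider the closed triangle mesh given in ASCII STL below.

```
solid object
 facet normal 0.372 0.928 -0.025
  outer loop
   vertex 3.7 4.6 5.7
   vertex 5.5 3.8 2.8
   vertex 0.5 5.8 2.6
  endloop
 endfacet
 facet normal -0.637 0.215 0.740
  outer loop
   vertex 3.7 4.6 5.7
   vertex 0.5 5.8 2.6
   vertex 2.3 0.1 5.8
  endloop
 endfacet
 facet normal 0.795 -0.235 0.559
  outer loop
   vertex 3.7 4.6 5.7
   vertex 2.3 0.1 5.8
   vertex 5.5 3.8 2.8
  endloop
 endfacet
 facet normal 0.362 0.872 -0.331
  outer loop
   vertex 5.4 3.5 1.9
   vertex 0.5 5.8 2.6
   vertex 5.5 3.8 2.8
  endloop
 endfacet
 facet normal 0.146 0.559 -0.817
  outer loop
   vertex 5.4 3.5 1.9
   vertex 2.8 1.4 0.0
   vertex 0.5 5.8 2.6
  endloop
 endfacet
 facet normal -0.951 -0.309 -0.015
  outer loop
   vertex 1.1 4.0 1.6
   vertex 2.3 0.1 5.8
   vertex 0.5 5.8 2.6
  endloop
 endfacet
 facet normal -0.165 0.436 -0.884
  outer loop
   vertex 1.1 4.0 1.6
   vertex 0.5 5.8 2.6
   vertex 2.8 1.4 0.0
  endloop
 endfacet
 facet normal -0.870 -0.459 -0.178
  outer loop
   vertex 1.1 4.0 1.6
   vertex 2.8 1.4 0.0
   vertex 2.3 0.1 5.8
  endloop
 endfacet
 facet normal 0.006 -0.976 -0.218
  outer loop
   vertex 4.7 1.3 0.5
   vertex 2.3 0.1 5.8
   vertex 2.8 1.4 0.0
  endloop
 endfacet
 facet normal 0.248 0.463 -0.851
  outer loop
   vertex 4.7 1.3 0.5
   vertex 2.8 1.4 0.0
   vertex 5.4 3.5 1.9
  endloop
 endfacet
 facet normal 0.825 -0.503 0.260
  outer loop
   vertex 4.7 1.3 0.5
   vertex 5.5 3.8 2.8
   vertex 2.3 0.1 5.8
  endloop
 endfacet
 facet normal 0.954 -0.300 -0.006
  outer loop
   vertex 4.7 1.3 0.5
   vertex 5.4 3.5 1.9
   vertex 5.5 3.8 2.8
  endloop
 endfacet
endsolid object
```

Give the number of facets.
12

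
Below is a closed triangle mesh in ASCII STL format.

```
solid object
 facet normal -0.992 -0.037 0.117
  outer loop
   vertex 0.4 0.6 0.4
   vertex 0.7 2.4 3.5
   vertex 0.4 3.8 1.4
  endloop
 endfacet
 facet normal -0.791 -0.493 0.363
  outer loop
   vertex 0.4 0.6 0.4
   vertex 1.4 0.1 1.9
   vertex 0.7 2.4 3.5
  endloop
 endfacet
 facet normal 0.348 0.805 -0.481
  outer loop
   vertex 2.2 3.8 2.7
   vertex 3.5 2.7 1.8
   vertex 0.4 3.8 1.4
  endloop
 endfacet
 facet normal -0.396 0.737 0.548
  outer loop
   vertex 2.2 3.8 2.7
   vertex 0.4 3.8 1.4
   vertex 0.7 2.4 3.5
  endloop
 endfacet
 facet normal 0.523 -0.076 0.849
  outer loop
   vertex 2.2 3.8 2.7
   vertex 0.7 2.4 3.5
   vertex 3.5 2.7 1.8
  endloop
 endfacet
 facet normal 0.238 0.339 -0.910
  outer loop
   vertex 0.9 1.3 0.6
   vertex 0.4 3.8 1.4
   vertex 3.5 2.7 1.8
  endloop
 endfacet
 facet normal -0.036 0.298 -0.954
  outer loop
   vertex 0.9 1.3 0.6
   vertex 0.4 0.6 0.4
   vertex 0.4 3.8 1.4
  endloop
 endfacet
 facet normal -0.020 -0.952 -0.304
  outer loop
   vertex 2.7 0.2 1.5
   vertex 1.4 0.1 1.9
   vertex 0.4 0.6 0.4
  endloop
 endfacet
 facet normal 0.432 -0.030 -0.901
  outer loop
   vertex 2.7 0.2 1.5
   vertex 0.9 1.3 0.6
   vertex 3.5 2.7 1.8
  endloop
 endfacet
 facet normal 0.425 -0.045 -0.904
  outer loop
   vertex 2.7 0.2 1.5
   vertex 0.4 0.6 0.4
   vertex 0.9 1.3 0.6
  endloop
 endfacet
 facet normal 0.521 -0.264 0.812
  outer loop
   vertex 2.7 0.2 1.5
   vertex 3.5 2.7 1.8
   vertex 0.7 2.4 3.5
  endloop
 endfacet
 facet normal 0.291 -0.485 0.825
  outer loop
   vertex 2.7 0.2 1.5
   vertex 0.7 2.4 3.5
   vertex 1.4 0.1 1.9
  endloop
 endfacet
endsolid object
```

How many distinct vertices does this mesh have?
8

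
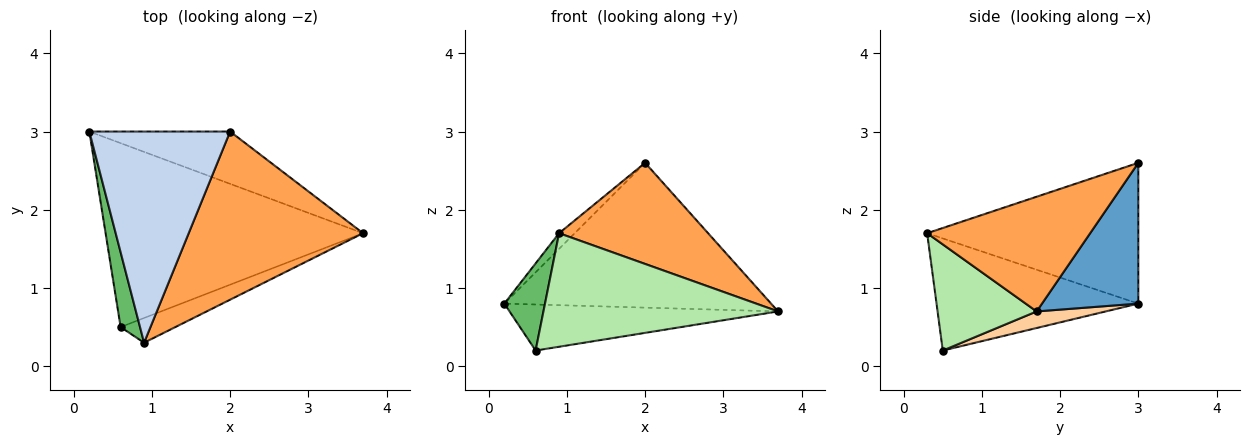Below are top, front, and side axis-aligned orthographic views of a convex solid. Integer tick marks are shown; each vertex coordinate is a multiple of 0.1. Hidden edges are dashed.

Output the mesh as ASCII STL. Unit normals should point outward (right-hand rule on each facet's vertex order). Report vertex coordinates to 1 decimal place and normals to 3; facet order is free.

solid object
 facet normal 0.322 0.891 -0.322
  outer loop
   vertex 2.0 3.0 2.6
   vertex 3.7 1.7 0.7
   vertex 0.2 3.0 0.8
  endloop
 endfacet
 facet normal -0.706 0.052 0.706
  outer loop
   vertex 2.0 3.0 2.6
   vertex 0.2 3.0 0.8
   vertex 0.9 0.3 1.7
  endloop
 endfacet
 facet normal 0.491 -0.449 0.747
  outer loop
   vertex 2.0 3.0 2.6
   vertex 0.9 0.3 1.7
   vertex 3.7 1.7 0.7
  endloop
 endfacet
 facet normal 0.062 0.242 -0.968
  outer loop
   vertex 0.6 0.5 0.2
   vertex 0.2 3.0 0.8
   vertex 3.7 1.7 0.7
  endloop
 endfacet
 facet normal -0.966 -0.195 0.167
  outer loop
   vertex 0.6 0.5 0.2
   vertex 0.9 0.3 1.7
   vertex 0.2 3.0 0.8
  endloop
 endfacet
 facet normal 0.381 -0.903 -0.197
  outer loop
   vertex 0.6 0.5 0.2
   vertex 3.7 1.7 0.7
   vertex 0.9 0.3 1.7
  endloop
 endfacet
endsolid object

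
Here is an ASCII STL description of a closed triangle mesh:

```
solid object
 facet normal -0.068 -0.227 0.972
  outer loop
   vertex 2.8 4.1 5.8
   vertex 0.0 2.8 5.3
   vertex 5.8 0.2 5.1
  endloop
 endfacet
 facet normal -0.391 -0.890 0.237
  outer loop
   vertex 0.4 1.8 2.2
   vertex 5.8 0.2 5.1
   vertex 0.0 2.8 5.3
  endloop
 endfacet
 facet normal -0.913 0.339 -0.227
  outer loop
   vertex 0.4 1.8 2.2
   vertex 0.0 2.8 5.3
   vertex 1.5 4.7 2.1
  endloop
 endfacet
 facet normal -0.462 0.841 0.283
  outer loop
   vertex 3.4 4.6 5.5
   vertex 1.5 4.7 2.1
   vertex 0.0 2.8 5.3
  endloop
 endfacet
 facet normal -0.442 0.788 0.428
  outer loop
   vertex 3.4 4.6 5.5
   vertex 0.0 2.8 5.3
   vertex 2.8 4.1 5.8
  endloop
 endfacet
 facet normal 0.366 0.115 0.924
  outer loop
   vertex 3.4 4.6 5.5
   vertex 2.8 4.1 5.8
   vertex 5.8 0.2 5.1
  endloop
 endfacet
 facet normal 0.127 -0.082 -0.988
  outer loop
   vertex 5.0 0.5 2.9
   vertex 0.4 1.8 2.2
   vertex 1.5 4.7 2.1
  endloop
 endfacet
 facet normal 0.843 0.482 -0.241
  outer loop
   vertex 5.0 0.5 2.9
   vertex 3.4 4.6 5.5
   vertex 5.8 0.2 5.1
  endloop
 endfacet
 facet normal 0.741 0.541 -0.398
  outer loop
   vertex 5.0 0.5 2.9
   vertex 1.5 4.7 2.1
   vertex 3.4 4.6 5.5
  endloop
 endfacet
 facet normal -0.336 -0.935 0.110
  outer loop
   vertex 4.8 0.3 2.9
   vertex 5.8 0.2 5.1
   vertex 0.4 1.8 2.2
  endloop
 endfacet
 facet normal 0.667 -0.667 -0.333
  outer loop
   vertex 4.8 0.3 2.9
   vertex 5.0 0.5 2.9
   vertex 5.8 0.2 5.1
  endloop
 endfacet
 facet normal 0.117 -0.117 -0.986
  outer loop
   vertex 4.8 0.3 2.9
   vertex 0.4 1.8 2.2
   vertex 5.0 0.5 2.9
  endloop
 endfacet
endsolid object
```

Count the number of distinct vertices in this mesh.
8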